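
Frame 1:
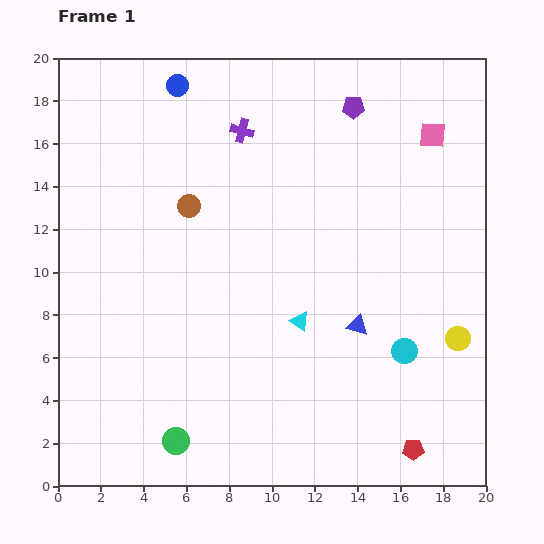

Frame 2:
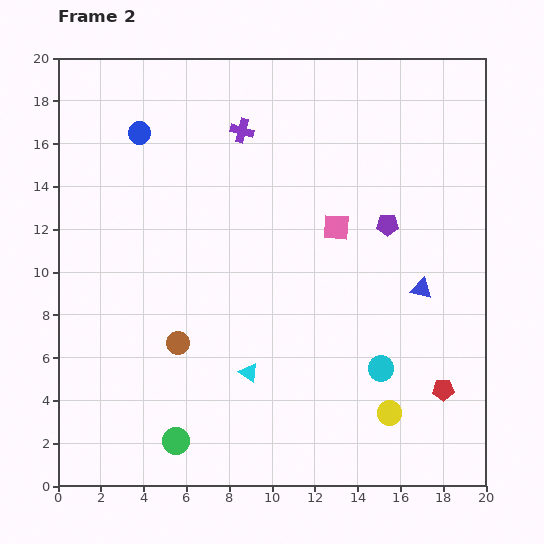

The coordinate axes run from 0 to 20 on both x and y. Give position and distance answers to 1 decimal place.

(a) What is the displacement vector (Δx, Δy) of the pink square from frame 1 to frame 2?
(-4.5, -4.3)

The pink square was at (17.5, 16.4) in frame 1 and (13.0, 12.1) in frame 2.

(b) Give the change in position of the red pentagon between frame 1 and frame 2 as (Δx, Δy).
(1.4, 2.8)

The red pentagon was at (16.6, 1.7) in frame 1 and (18.0, 4.5) in frame 2.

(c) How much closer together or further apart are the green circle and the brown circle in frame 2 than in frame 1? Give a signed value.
-6.4

Distance in frame 1: 11.0. Distance in frame 2: 4.6.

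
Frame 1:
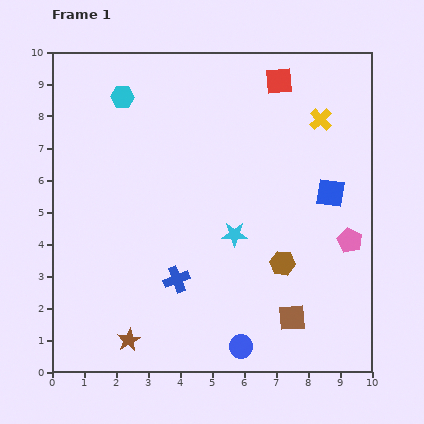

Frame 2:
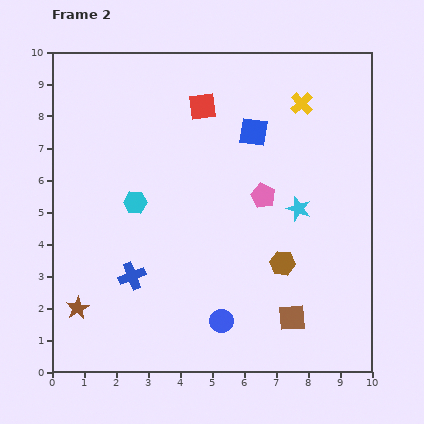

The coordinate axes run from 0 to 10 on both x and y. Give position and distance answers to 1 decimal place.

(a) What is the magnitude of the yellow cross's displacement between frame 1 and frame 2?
0.8

The yellow cross moved from (8.4, 7.9) to (7.8, 8.4), a distance of √(0.6² + 0.5²) ≈ 0.8.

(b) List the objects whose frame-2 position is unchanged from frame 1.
the brown hexagon, the brown square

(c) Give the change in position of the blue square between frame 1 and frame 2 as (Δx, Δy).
(-2.4, 1.9)

The blue square was at (8.7, 5.6) in frame 1 and (6.3, 7.5) in frame 2.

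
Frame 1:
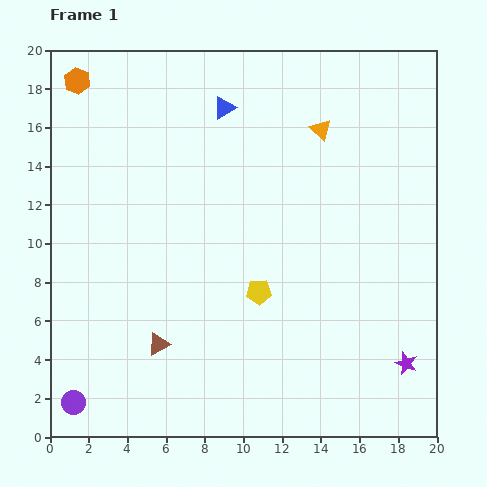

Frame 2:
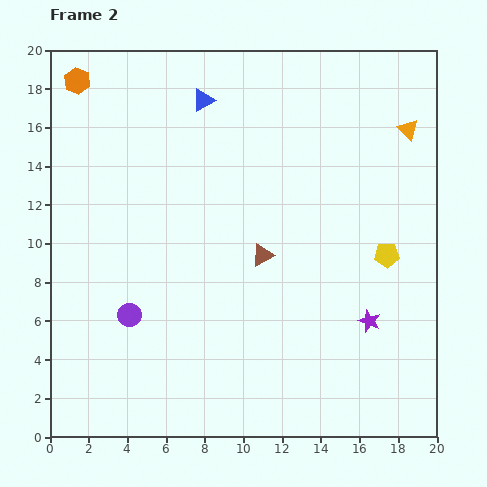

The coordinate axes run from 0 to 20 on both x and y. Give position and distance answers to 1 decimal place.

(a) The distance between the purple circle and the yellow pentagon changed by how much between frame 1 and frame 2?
+2.5

Distance in frame 1: 11.2. Distance in frame 2: 13.7.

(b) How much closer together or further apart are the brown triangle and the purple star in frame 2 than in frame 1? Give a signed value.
-6.3

Distance in frame 1: 12.8. Distance in frame 2: 6.5.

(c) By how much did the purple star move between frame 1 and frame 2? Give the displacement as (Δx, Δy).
(-1.9, 2.2)

The purple star was at (18.4, 3.8) in frame 1 and (16.5, 6.0) in frame 2.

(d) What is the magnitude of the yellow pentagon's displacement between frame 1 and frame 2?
6.9

The yellow pentagon moved from (10.8, 7.5) to (17.4, 9.4), a distance of √(6.6² + 1.9²) ≈ 6.9.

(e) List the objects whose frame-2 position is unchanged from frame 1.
the orange hexagon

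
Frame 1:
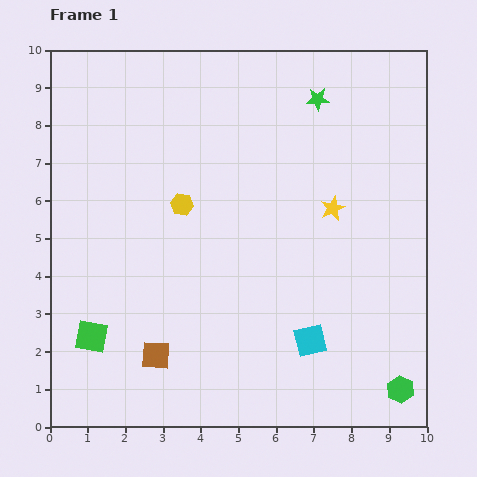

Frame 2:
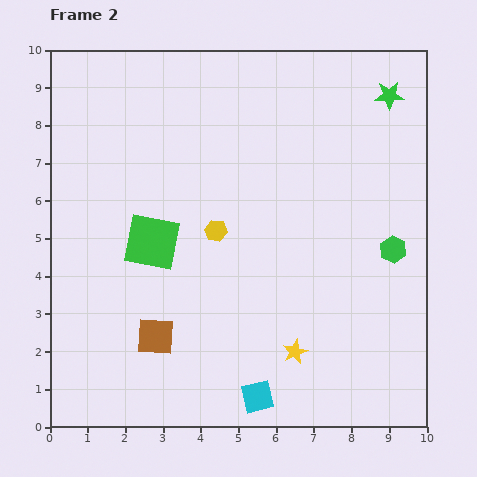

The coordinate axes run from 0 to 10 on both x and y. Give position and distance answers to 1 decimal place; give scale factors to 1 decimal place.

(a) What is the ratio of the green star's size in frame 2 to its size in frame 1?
1.3×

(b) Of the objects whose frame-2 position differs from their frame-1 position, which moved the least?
the brown square

(moved 0.5)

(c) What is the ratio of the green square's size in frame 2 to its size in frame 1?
1.7×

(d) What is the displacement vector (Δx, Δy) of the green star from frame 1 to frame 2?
(1.9, 0.1)

The green star was at (7.1, 8.7) in frame 1 and (9.0, 8.8) in frame 2.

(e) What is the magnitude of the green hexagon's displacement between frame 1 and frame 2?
3.7

The green hexagon moved from (9.3, 1.0) to (9.1, 4.7), a distance of √(0.2² + 3.7²) ≈ 3.7.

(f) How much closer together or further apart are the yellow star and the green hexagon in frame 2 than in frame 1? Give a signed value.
-1.4

Distance in frame 1: 5.1. Distance in frame 2: 3.7.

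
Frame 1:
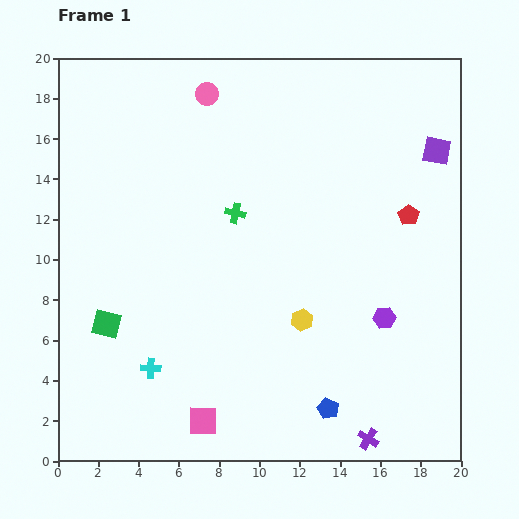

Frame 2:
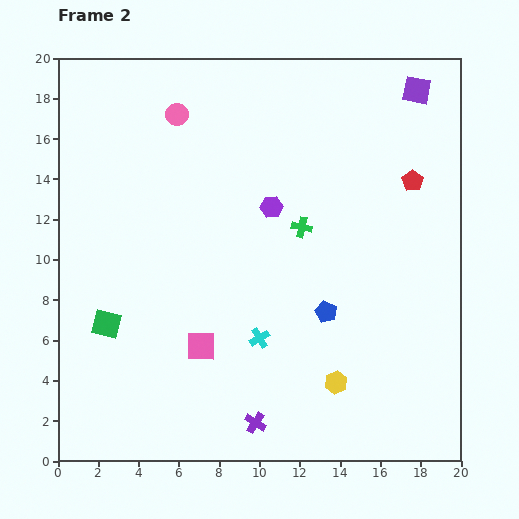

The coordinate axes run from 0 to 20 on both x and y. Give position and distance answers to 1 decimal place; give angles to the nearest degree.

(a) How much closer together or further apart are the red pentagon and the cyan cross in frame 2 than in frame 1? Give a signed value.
-4.0

Distance in frame 1: 14.9. Distance in frame 2: 10.9.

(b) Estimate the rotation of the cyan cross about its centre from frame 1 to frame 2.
33° counter-clockwise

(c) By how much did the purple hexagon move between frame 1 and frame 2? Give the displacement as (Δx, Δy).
(-5.6, 5.5)

The purple hexagon was at (16.2, 7.1) in frame 1 and (10.6, 12.6) in frame 2.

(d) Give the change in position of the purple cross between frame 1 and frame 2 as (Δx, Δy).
(-5.6, 0.8)

The purple cross was at (15.4, 1.1) in frame 1 and (9.8, 1.9) in frame 2.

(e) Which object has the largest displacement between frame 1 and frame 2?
the purple hexagon

(moved 7.8; next 5.7)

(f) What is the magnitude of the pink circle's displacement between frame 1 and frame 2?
1.8

The pink circle moved from (7.4, 18.2) to (5.9, 17.2), a distance of √(1.5² + 1.0²) ≈ 1.8.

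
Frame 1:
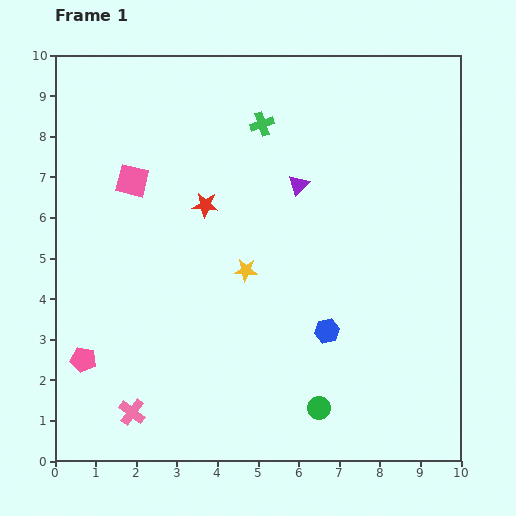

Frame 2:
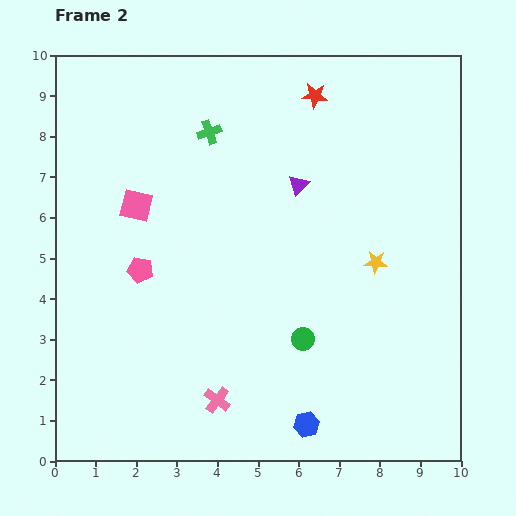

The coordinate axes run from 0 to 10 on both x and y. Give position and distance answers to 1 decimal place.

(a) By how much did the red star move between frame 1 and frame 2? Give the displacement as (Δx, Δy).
(2.7, 2.7)

The red star was at (3.7, 6.3) in frame 1 and (6.4, 9.0) in frame 2.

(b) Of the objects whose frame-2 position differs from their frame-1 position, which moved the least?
the pink square

(moved 0.6)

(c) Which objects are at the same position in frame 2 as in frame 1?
the purple triangle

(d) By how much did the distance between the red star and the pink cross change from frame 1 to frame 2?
+2.5

Distance in frame 1: 5.4. Distance in frame 2: 7.9.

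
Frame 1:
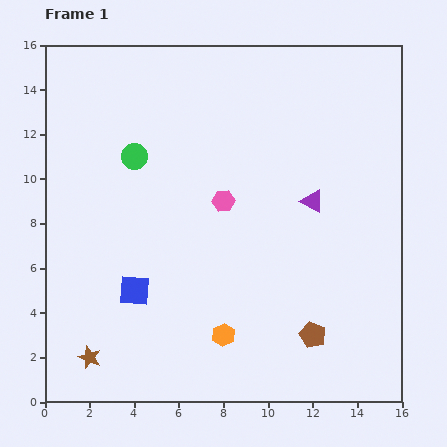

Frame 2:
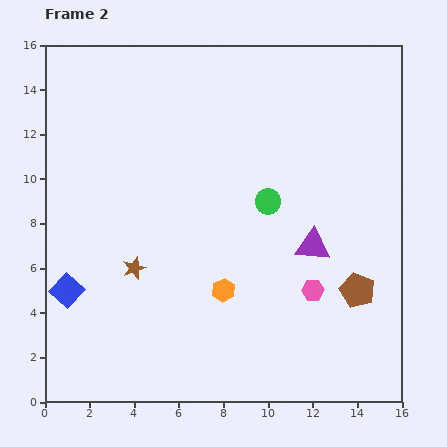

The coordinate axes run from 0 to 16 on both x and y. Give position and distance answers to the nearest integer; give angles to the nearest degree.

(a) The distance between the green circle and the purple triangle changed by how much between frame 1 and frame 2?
-5

Distance in frame 1: 8. Distance in frame 2: 3.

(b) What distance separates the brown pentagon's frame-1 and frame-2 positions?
3

The brown pentagon moved from (12, 3) to (14, 5), a distance of √(2² + 2²) ≈ 3.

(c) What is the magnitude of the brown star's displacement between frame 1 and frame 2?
4

The brown star moved from (2, 2) to (4, 6), a distance of √(2² + 4²) ≈ 4.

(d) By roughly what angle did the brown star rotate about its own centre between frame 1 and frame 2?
31° clockwise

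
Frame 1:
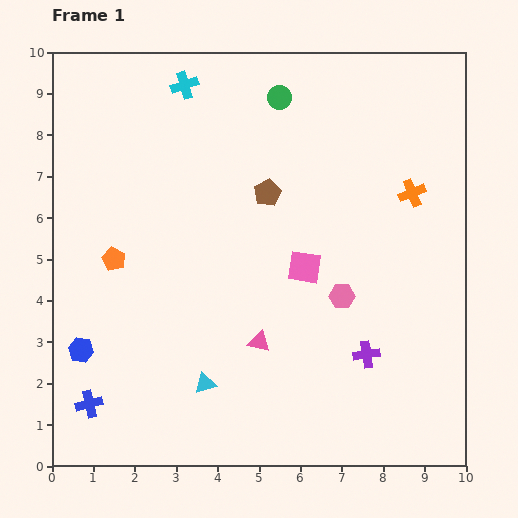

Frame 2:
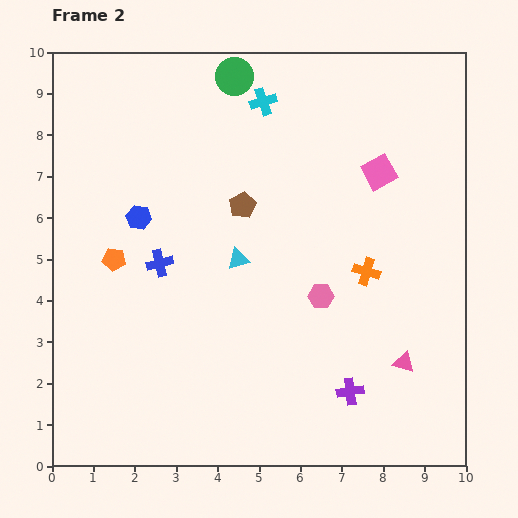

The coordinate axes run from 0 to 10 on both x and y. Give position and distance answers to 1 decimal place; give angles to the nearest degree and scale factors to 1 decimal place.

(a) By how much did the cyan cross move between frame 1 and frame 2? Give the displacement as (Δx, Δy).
(1.9, -0.4)

The cyan cross was at (3.2, 9.2) in frame 1 and (5.1, 8.8) in frame 2.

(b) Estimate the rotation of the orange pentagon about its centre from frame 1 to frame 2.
17° counter-clockwise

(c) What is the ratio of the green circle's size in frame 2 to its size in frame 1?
1.6×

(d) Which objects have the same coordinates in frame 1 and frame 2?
the orange pentagon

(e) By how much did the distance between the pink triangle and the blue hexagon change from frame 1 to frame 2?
+3.0

Distance in frame 1: 4.3. Distance in frame 2: 7.3.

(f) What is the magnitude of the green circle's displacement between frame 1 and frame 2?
1.2

The green circle moved from (5.5, 8.9) to (4.4, 9.4), a distance of √(1.1² + 0.5²) ≈ 1.2.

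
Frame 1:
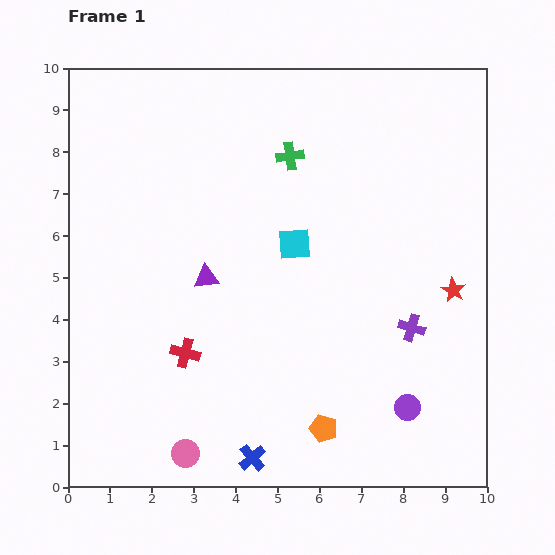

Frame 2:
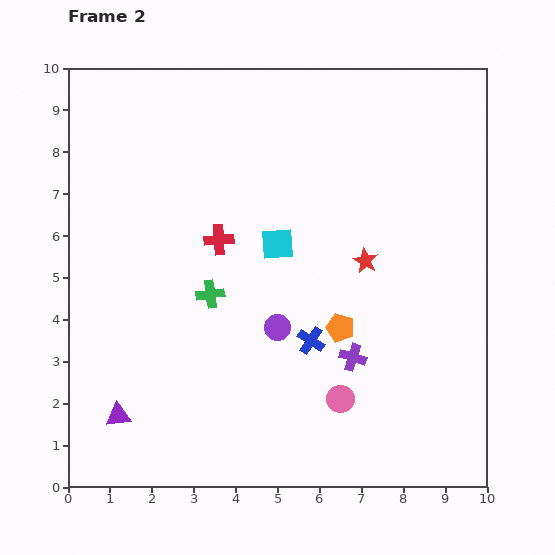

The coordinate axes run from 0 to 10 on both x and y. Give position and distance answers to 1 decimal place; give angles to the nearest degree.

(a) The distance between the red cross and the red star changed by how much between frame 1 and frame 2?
-3.1

Distance in frame 1: 6.6. Distance in frame 2: 3.5.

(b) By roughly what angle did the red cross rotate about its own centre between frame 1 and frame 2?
19° counter-clockwise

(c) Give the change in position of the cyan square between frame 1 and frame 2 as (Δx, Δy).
(-0.4, 0.0)

The cyan square was at (5.4, 5.8) in frame 1 and (5.0, 5.8) in frame 2.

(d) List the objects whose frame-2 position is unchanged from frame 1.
none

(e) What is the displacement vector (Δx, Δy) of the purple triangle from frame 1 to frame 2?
(-2.1, -3.3)

The purple triangle was at (3.3, 5.0) in frame 1 and (1.2, 1.7) in frame 2.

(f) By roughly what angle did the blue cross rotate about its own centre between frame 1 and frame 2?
17° counter-clockwise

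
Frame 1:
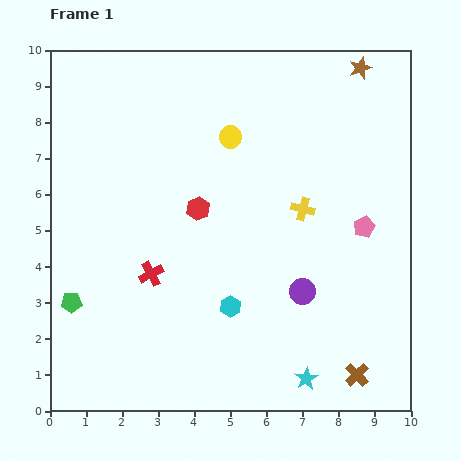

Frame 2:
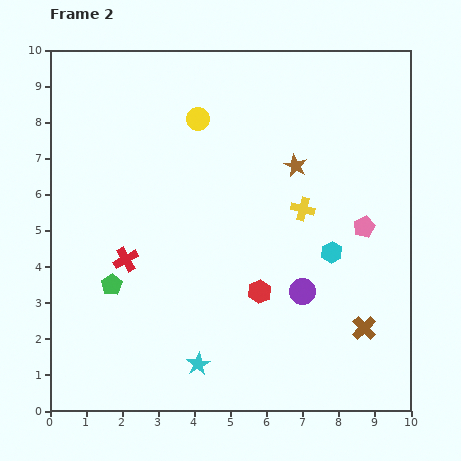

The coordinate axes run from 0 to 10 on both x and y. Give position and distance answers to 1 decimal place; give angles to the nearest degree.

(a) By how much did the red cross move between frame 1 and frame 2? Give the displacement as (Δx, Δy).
(-0.7, 0.4)

The red cross was at (2.8, 3.8) in frame 1 and (2.1, 4.2) in frame 2.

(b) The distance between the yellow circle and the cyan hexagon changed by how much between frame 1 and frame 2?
+0.5

Distance in frame 1: 4.7. Distance in frame 2: 5.2.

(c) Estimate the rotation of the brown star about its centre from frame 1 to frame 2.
26° counter-clockwise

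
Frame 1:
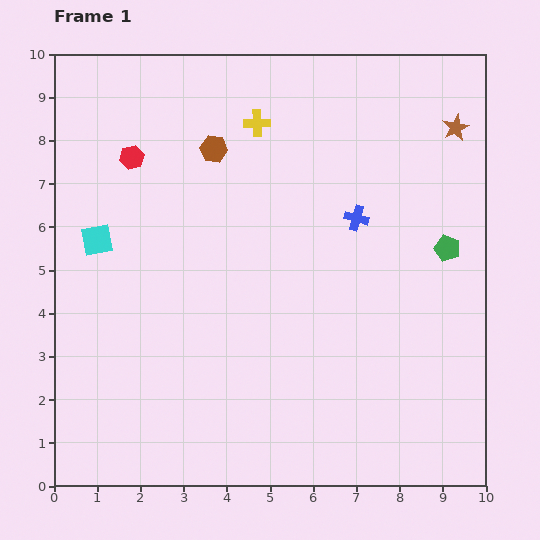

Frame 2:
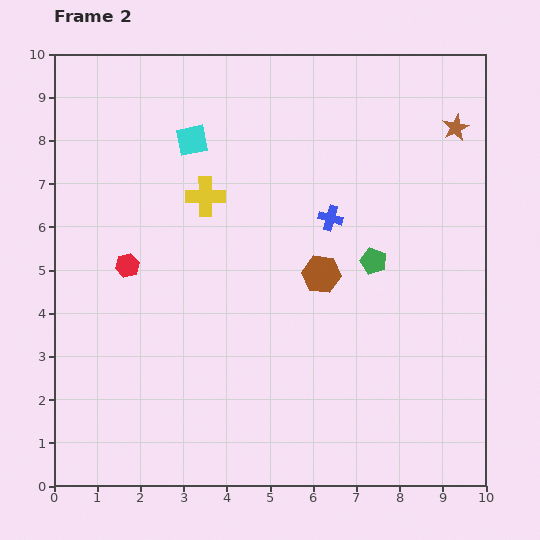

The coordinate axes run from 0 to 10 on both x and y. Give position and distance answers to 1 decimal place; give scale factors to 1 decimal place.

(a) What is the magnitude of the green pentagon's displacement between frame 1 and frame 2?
1.7

The green pentagon moved from (9.1, 5.5) to (7.4, 5.2), a distance of √(1.7² + 0.3²) ≈ 1.7.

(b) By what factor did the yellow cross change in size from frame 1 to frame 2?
1.5×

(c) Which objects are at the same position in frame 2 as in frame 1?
the brown star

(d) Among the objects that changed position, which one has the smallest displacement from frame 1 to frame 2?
the blue cross

(moved 0.6)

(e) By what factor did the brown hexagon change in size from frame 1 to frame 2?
1.4×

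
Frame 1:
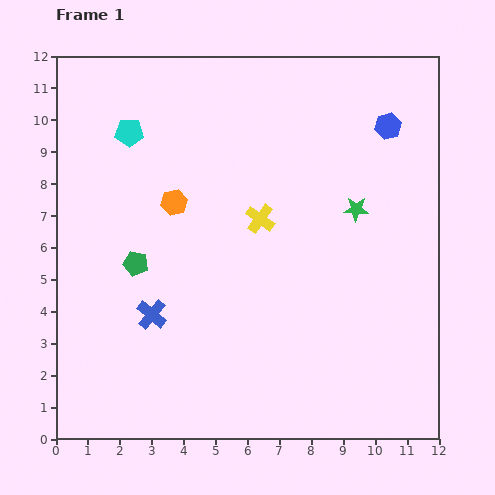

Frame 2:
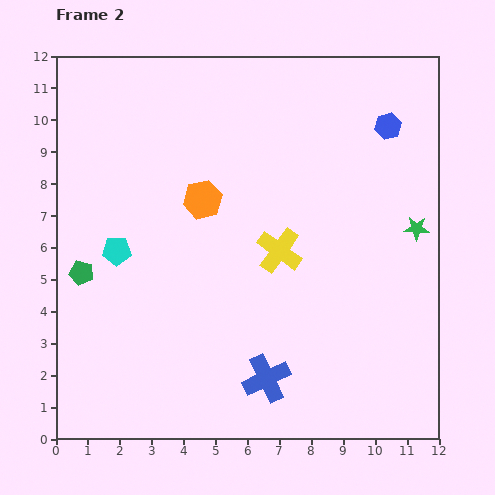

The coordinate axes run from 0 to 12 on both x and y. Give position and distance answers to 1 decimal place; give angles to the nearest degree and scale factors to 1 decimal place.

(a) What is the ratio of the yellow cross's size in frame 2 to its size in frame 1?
1.5×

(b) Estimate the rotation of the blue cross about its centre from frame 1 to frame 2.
24° clockwise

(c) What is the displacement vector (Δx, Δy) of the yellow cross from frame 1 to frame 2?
(0.6, -1.0)

The yellow cross was at (6.4, 6.9) in frame 1 and (7.0, 5.9) in frame 2.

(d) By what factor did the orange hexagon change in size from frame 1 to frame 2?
1.5×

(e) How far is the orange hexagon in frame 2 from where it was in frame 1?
0.9

The orange hexagon moved from (3.7, 7.4) to (4.6, 7.5), a distance of √(0.9² + 0.1²) ≈ 0.9.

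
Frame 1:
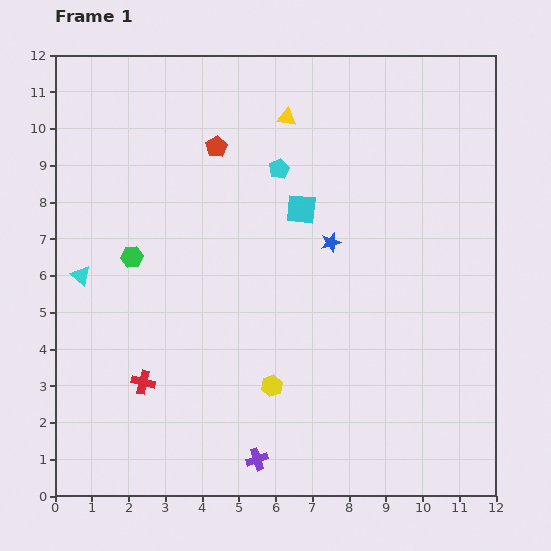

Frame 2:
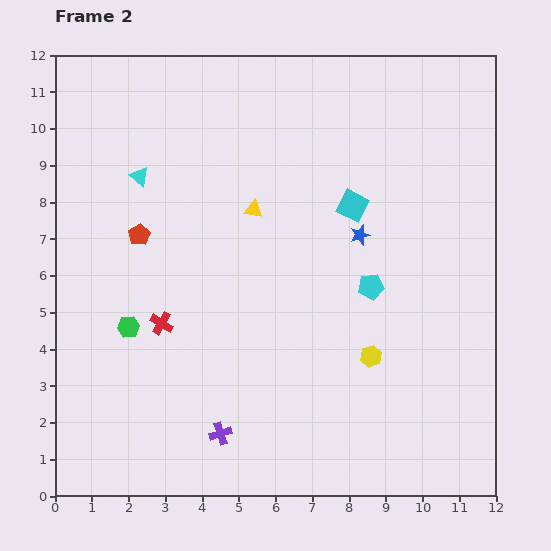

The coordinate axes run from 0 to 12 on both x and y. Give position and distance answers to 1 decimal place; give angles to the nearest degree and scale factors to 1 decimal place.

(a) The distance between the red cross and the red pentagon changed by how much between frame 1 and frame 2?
-4.2

Distance in frame 1: 6.7. Distance in frame 2: 2.5.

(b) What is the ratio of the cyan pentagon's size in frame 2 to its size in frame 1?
1.3×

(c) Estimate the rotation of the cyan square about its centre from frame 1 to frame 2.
22° clockwise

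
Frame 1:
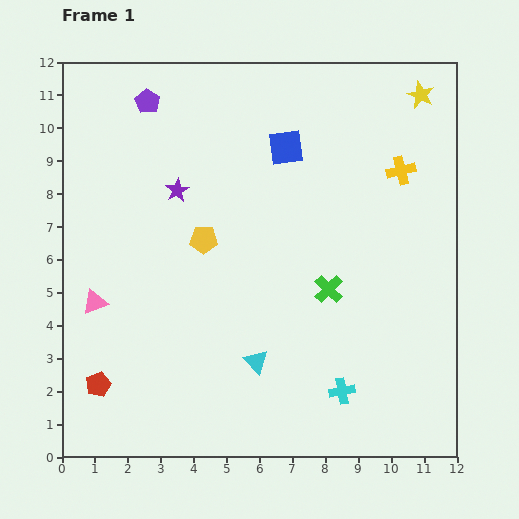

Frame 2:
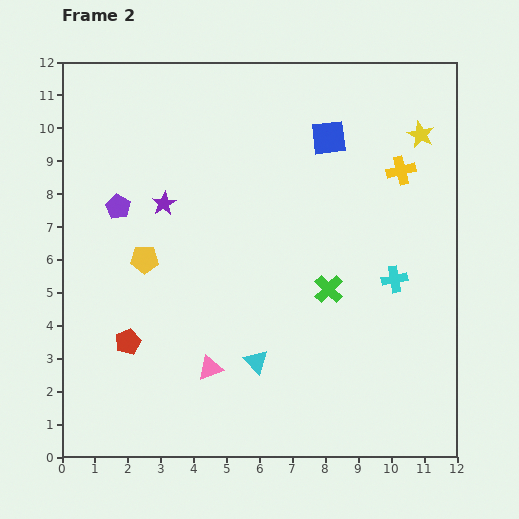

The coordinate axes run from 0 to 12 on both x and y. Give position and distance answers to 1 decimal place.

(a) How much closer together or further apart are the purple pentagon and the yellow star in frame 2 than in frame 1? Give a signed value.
+1.2

Distance in frame 1: 8.3. Distance in frame 2: 9.5.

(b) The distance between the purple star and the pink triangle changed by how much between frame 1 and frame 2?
+1.0

Distance in frame 1: 4.2. Distance in frame 2: 5.2.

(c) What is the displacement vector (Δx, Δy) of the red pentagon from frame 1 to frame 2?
(0.9, 1.3)

The red pentagon was at (1.1, 2.2) in frame 1 and (2.0, 3.5) in frame 2.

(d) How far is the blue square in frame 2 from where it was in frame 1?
1.3

The blue square moved from (6.8, 9.4) to (8.1, 9.7), a distance of √(1.3² + 0.3²) ≈ 1.3.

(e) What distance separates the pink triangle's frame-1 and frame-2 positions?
4.0

The pink triangle moved from (1.0, 4.7) to (4.5, 2.7), a distance of √(3.5² + 2.0²) ≈ 4.0.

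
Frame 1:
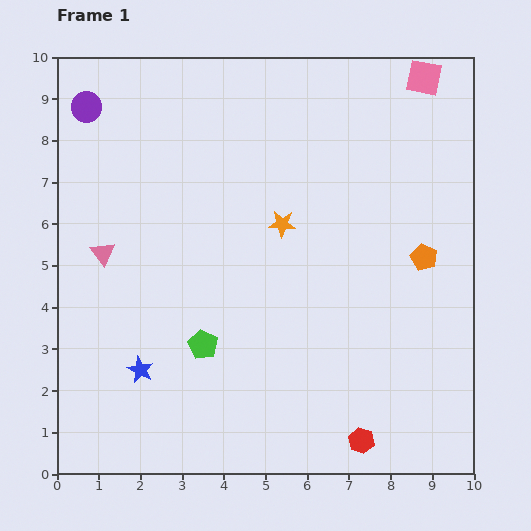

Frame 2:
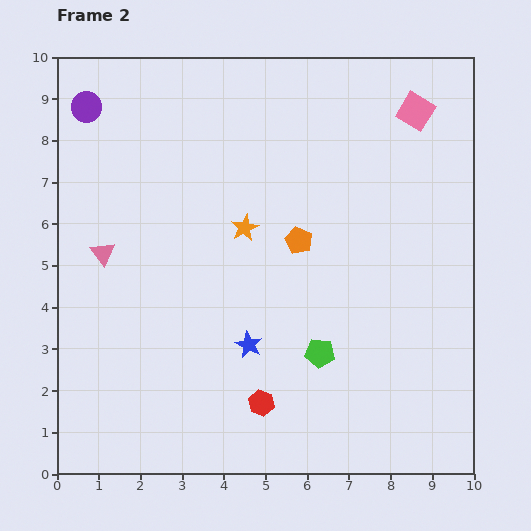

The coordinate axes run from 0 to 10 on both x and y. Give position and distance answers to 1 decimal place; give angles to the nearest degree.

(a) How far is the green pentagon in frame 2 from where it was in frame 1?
2.8

The green pentagon moved from (3.5, 3.1) to (6.3, 2.9), a distance of √(2.8² + 0.2²) ≈ 2.8.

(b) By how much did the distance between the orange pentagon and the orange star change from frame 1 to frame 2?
-2.2

Distance in frame 1: 3.5. Distance in frame 2: 1.3.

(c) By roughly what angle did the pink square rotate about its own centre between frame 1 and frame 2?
21° clockwise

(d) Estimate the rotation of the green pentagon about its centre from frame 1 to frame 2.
23° counter-clockwise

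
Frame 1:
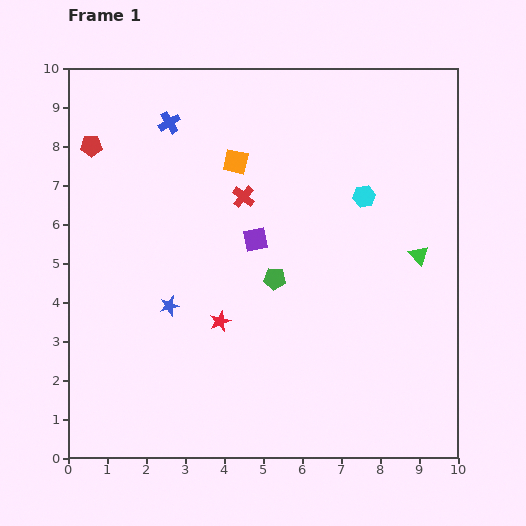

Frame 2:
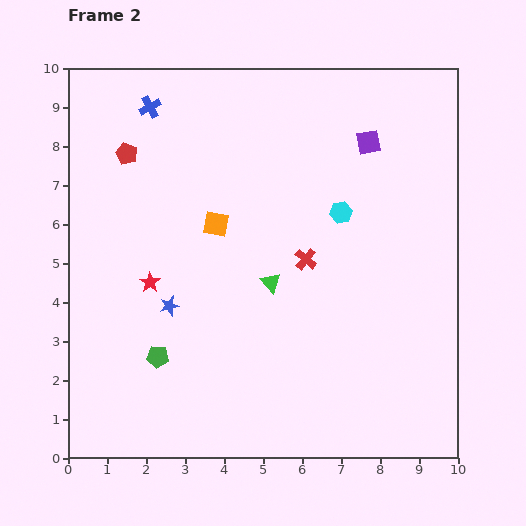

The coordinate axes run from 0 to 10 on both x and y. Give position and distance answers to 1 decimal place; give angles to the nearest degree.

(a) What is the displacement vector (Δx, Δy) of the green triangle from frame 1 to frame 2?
(-3.8, -0.7)

The green triangle was at (9.0, 5.2) in frame 1 and (5.2, 4.5) in frame 2.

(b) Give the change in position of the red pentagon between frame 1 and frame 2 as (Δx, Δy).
(0.9, -0.2)

The red pentagon was at (0.6, 8.0) in frame 1 and (1.5, 7.8) in frame 2.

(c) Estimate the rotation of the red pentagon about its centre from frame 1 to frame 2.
25° clockwise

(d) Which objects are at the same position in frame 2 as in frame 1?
the blue star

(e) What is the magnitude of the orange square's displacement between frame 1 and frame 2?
1.7

The orange square moved from (4.3, 7.6) to (3.8, 6.0), a distance of √(0.5² + 1.6²) ≈ 1.7.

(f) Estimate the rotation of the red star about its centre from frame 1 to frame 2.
16° counter-clockwise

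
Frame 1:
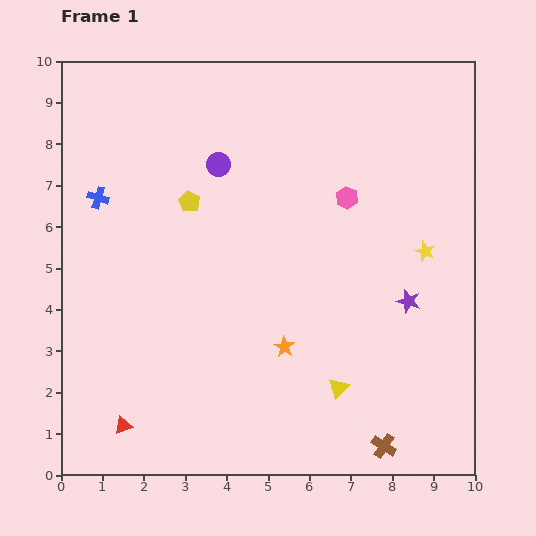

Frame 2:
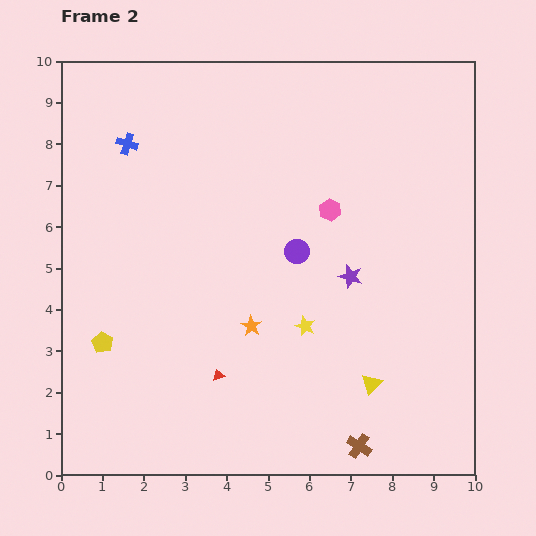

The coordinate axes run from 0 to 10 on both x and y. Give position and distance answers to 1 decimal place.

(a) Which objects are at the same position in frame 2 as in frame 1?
none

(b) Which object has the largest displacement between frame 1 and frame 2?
the yellow pentagon

(moved 4.0; next 3.4)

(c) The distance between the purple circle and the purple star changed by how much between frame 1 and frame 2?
-4.3

Distance in frame 1: 5.7. Distance in frame 2: 1.4.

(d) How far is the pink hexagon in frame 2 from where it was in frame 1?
0.5

The pink hexagon moved from (6.9, 6.7) to (6.5, 6.4), a distance of √(0.4² + 0.3²) ≈ 0.5.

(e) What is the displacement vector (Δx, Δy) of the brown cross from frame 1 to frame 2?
(-0.6, 0.0)

The brown cross was at (7.8, 0.7) in frame 1 and (7.2, 0.7) in frame 2.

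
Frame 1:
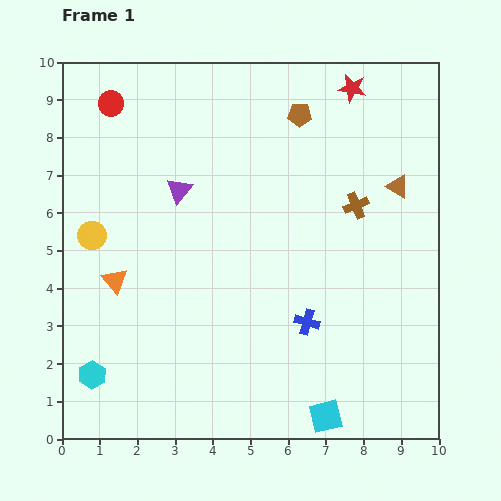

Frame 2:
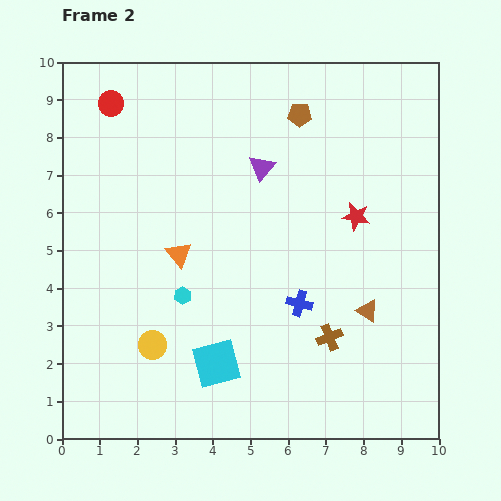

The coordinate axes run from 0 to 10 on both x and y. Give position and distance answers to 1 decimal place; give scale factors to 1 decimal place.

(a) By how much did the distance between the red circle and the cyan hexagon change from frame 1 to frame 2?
-1.8

Distance in frame 1: 7.2. Distance in frame 2: 5.4.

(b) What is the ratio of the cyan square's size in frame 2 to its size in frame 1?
1.4×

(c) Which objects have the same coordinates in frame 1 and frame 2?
the brown pentagon, the red circle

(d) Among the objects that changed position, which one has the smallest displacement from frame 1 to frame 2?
the blue cross

(moved 0.5)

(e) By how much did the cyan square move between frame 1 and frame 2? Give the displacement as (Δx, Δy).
(-2.9, 1.4)

The cyan square was at (7.0, 0.6) in frame 1 and (4.1, 2.0) in frame 2.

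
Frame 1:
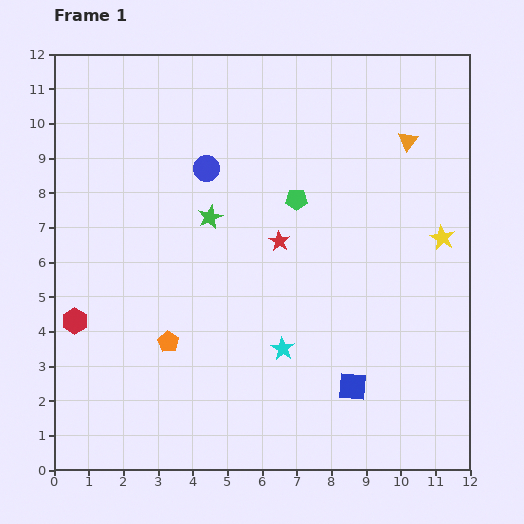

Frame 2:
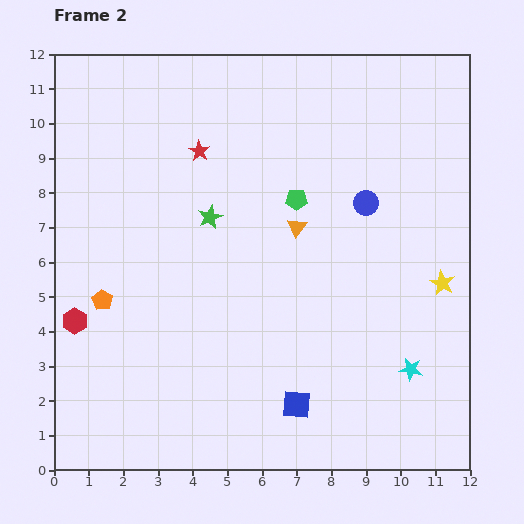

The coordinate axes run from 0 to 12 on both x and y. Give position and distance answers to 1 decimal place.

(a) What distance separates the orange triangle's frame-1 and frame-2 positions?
4.1

The orange triangle moved from (10.2, 9.5) to (7.0, 7.0), a distance of √(3.2² + 2.5²) ≈ 4.1.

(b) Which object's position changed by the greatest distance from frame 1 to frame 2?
the blue circle

(moved 4.7; next 4.1)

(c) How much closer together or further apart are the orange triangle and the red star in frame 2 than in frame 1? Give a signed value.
-1.1

Distance in frame 1: 4.7. Distance in frame 2: 3.6.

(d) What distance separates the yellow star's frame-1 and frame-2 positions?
1.3

The yellow star moved from (11.2, 6.7) to (11.2, 5.4), a distance of √(0.0² + 1.3²) ≈ 1.3.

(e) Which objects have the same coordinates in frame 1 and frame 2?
the green star, the green pentagon, the red hexagon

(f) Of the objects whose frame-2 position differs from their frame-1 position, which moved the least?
the yellow star

(moved 1.3)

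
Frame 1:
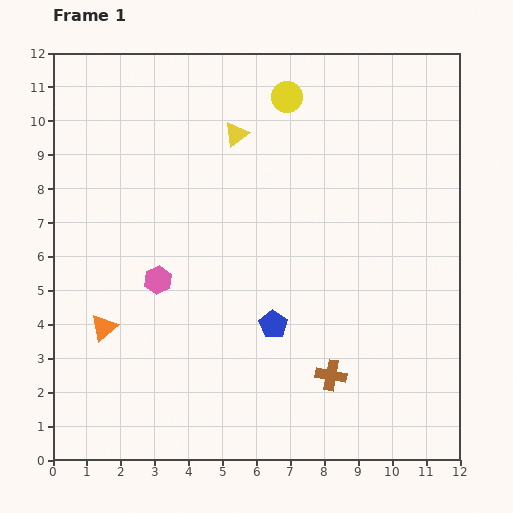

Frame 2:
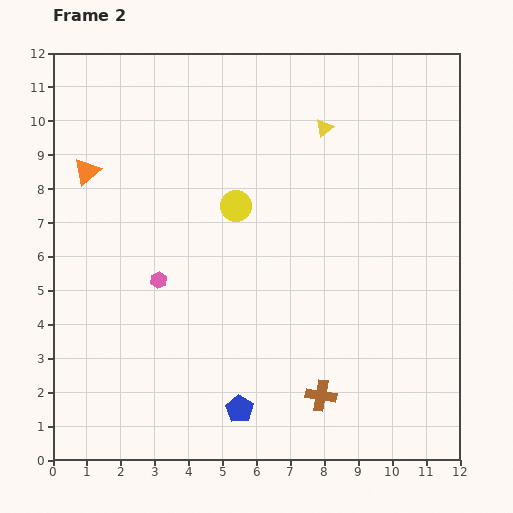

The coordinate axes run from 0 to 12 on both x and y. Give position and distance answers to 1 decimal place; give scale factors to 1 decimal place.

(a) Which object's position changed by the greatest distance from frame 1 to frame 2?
the orange triangle

(moved 4.6; next 3.5)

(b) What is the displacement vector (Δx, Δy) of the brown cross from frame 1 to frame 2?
(-0.3, -0.6)

The brown cross was at (8.2, 2.5) in frame 1 and (7.9, 1.9) in frame 2.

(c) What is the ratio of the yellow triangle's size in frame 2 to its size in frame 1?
0.7×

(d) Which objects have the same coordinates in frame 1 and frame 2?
the pink hexagon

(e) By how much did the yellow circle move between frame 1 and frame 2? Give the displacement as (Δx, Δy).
(-1.5, -3.2)

The yellow circle was at (6.9, 10.7) in frame 1 and (5.4, 7.5) in frame 2.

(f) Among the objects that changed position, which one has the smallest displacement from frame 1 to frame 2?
the brown cross

(moved 0.7)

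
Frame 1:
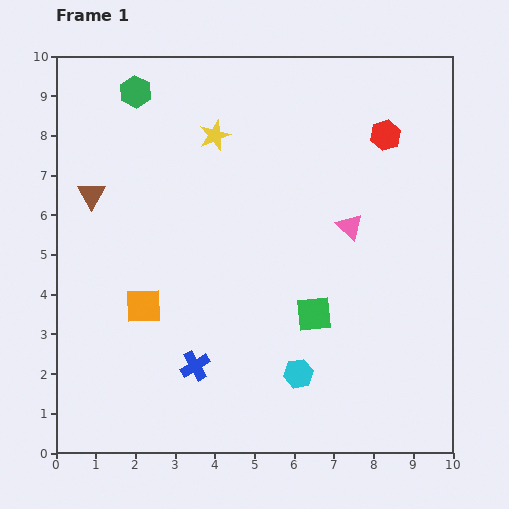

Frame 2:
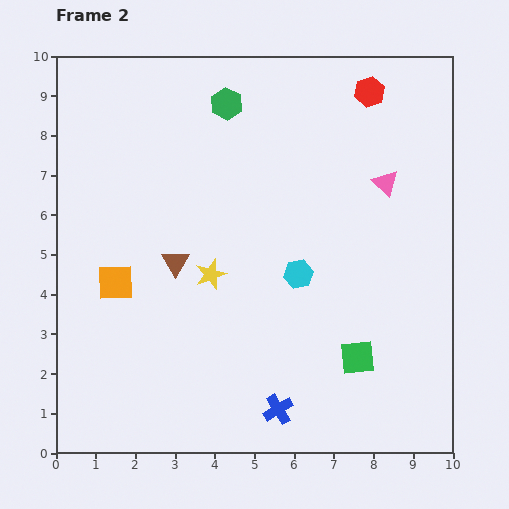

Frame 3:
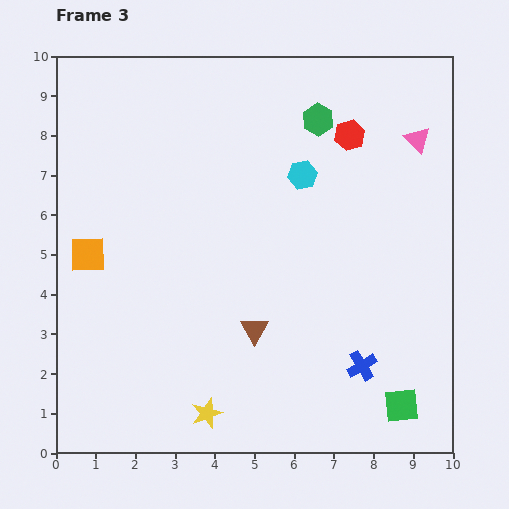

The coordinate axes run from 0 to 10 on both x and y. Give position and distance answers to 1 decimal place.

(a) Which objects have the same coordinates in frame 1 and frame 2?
none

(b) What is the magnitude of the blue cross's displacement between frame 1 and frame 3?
4.2

The blue cross moved from (3.5, 2.2) to (7.7, 2.2), a distance of √(4.2² + 0.0²) ≈ 4.2.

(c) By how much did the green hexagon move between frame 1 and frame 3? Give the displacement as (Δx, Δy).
(4.6, -0.7)

The green hexagon was at (2.0, 9.1) in frame 1 and (6.6, 8.4) in frame 3.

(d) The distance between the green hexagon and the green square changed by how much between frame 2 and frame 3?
+0.3

Distance in frame 2: 7.2. Distance in frame 3: 7.5.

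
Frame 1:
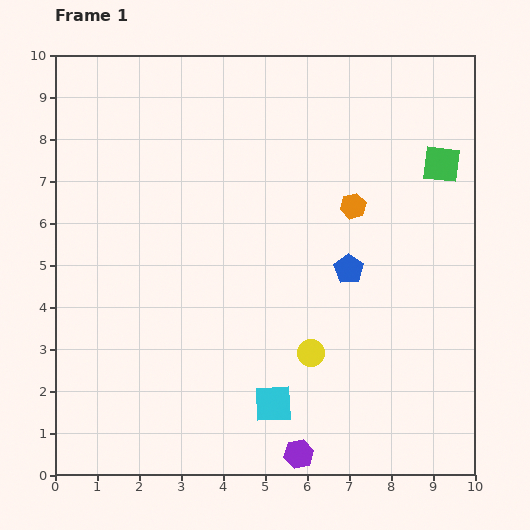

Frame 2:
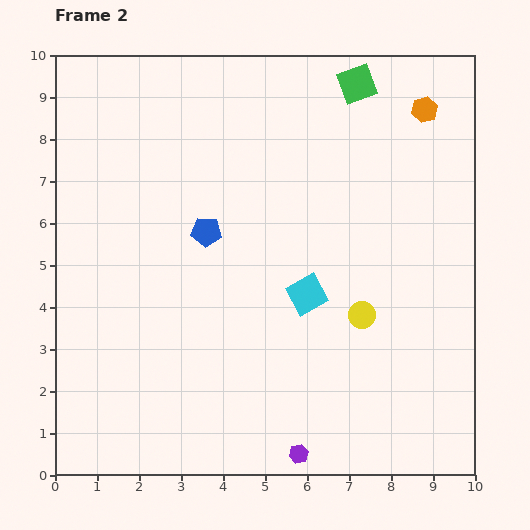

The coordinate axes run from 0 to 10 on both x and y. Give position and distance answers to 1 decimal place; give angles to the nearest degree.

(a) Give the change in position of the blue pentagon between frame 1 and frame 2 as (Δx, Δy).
(-3.4, 0.9)

The blue pentagon was at (7.0, 4.9) in frame 1 and (3.6, 5.8) in frame 2.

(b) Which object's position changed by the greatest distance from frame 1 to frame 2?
the blue pentagon

(moved 3.5; next 2.9)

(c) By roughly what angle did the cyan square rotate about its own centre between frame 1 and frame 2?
27° counter-clockwise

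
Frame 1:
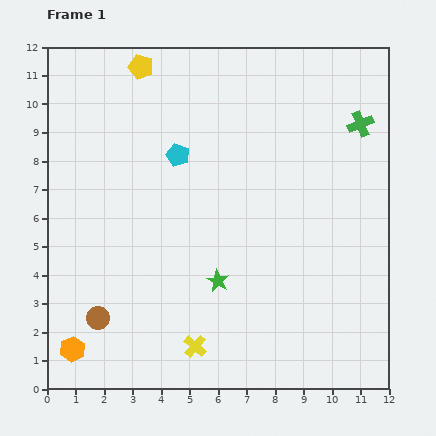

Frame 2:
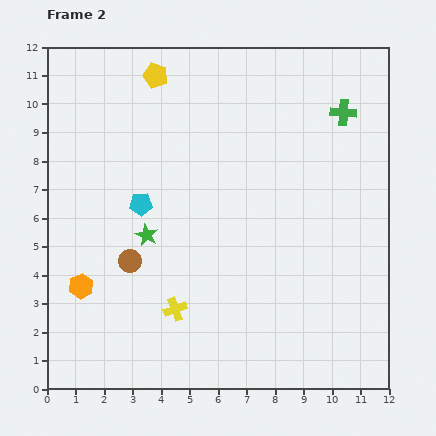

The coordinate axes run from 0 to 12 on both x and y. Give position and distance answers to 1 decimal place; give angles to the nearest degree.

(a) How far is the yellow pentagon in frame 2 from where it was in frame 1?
0.6

The yellow pentagon moved from (3.3, 11.3) to (3.8, 11.0), a distance of √(0.5² + 0.3²) ≈ 0.6.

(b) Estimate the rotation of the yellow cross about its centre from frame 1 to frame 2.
29° clockwise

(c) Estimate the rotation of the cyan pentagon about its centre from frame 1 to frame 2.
23° counter-clockwise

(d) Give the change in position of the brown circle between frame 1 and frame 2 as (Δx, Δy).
(1.1, 2.0)

The brown circle was at (1.8, 2.5) in frame 1 and (2.9, 4.5) in frame 2.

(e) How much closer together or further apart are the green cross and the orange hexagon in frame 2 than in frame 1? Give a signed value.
-1.8

Distance in frame 1: 12.8. Distance in frame 2: 11.0.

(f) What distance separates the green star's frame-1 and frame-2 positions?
3.0

The green star moved from (6.0, 3.8) to (3.5, 5.4), a distance of √(2.5² + 1.6²) ≈ 3.0.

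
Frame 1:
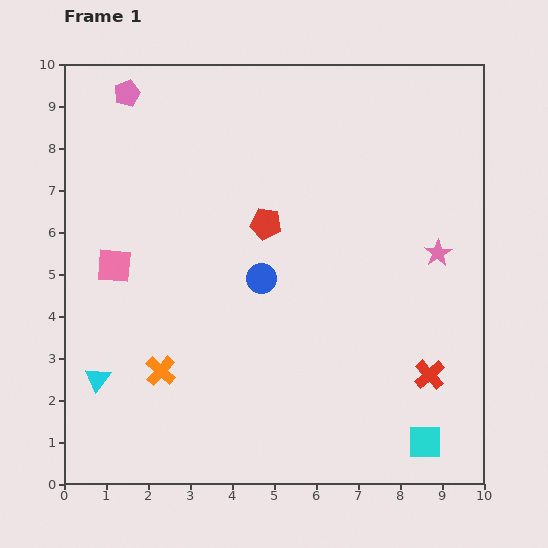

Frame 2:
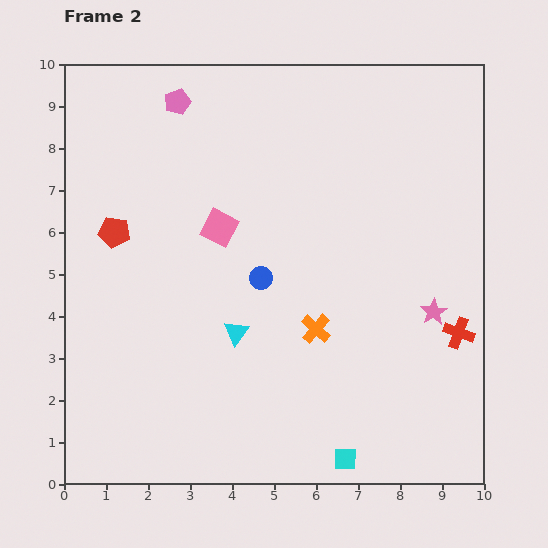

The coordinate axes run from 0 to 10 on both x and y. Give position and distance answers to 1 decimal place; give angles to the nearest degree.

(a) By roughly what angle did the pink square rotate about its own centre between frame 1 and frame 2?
23° clockwise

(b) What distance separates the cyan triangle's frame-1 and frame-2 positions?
3.5

The cyan triangle moved from (0.8, 2.5) to (4.1, 3.6), a distance of √(3.3² + 1.1²) ≈ 3.5.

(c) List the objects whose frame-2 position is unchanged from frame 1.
the blue circle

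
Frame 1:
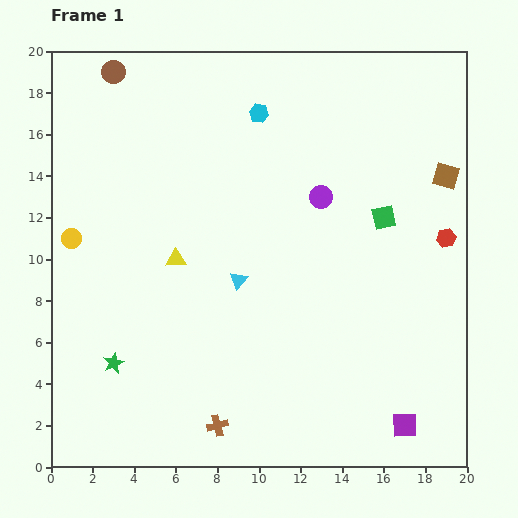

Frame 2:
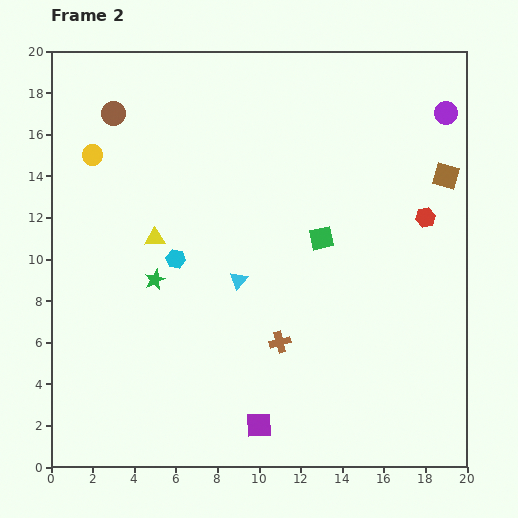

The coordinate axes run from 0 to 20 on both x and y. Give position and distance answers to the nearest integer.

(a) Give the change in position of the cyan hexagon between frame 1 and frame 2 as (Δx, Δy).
(-4, -7)

The cyan hexagon was at (10, 17) in frame 1 and (6, 10) in frame 2.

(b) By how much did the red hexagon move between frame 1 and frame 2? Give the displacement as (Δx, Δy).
(-1, 1)

The red hexagon was at (19, 11) in frame 1 and (18, 12) in frame 2.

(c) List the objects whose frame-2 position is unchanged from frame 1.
the cyan triangle, the brown square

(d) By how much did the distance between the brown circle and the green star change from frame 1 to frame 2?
-6

Distance in frame 1: 14. Distance in frame 2: 8.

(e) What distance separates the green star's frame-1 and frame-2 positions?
4

The green star moved from (3, 5) to (5, 9), a distance of √(2² + 4²) ≈ 4.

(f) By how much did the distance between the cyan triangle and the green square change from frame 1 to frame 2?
-4

Distance in frame 1: 8. Distance in frame 2: 4.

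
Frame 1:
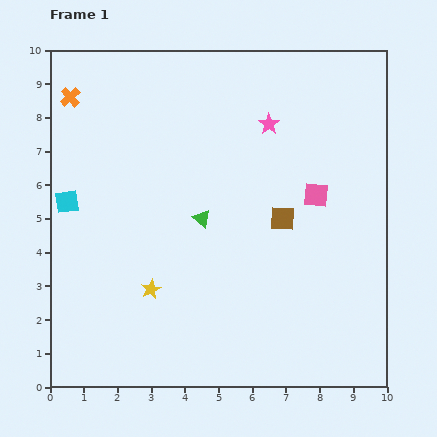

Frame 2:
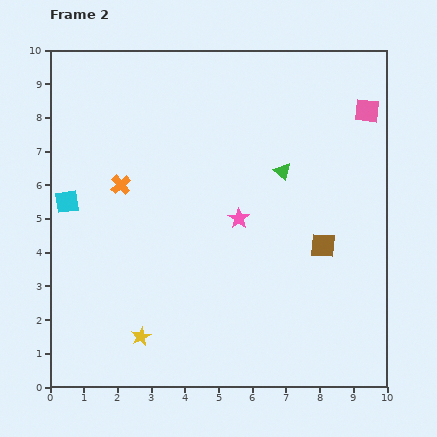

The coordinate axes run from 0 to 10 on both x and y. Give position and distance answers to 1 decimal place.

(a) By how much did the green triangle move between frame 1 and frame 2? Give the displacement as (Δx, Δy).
(2.4, 1.4)

The green triangle was at (4.5, 5.0) in frame 1 and (6.9, 6.4) in frame 2.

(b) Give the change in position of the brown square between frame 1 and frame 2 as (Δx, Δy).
(1.2, -0.8)

The brown square was at (6.9, 5.0) in frame 1 and (8.1, 4.2) in frame 2.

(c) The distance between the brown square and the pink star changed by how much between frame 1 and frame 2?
-0.2

Distance in frame 1: 2.8. Distance in frame 2: 2.6.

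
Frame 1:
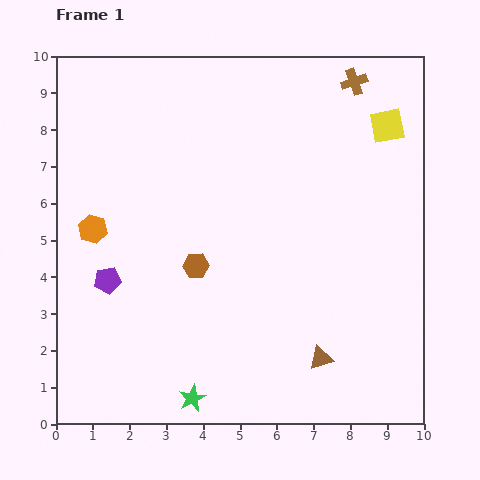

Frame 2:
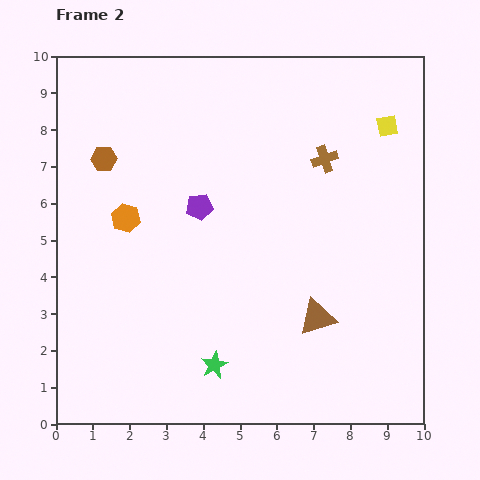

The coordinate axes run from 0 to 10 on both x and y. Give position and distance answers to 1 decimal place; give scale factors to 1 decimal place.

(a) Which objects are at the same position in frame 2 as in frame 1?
the yellow square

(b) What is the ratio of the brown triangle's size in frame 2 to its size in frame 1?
1.6×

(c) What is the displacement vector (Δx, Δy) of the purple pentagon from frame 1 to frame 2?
(2.5, 2.0)

The purple pentagon was at (1.4, 3.9) in frame 1 and (3.9, 5.9) in frame 2.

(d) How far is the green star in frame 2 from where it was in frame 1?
1.1

The green star moved from (3.7, 0.7) to (4.3, 1.6), a distance of √(0.6² + 0.9²) ≈ 1.1.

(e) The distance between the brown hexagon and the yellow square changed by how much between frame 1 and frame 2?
+1.4

Distance in frame 1: 6.4. Distance in frame 2: 7.8.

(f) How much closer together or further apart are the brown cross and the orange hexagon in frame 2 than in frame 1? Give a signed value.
-2.5

Distance in frame 1: 8.1. Distance in frame 2: 5.6.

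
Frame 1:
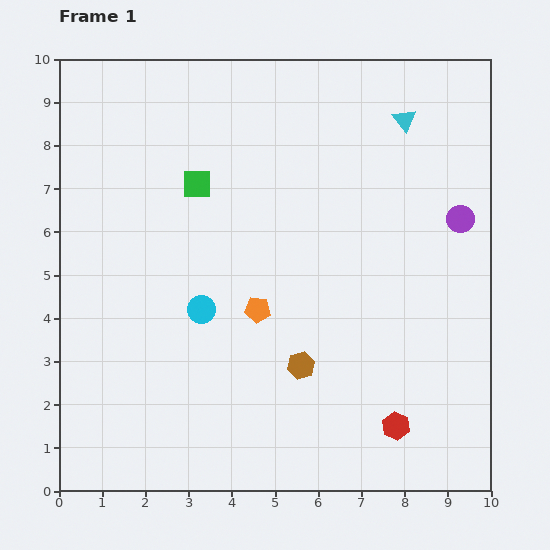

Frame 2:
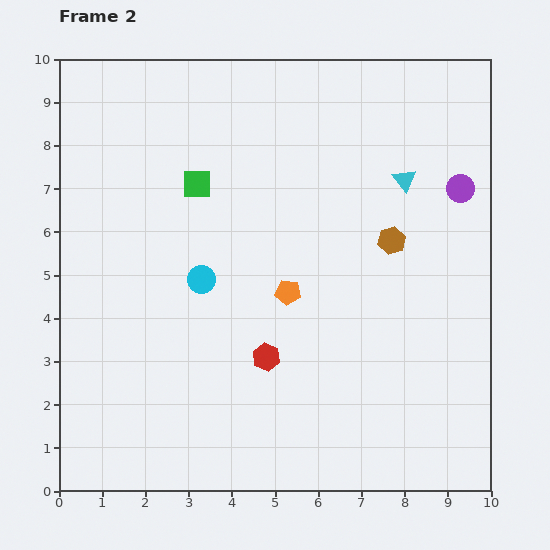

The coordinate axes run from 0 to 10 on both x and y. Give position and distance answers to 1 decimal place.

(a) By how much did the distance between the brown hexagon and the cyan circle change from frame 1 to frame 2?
+1.9

Distance in frame 1: 2.6. Distance in frame 2: 4.5.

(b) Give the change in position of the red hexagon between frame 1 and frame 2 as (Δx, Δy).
(-3.0, 1.6)

The red hexagon was at (7.8, 1.5) in frame 1 and (4.8, 3.1) in frame 2.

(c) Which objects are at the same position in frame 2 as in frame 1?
the green square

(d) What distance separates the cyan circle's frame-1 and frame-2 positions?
0.7

The cyan circle moved from (3.3, 4.2) to (3.3, 4.9), a distance of √(0.0² + 0.7²) ≈ 0.7.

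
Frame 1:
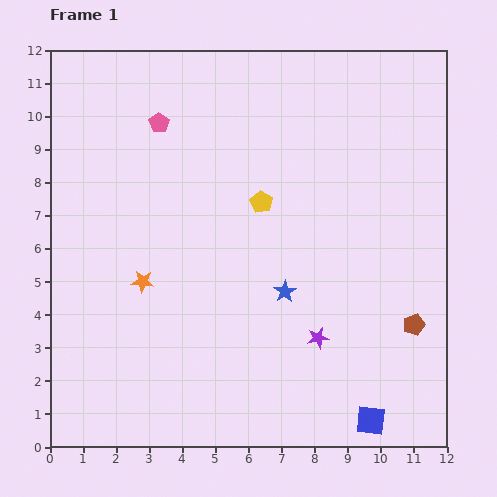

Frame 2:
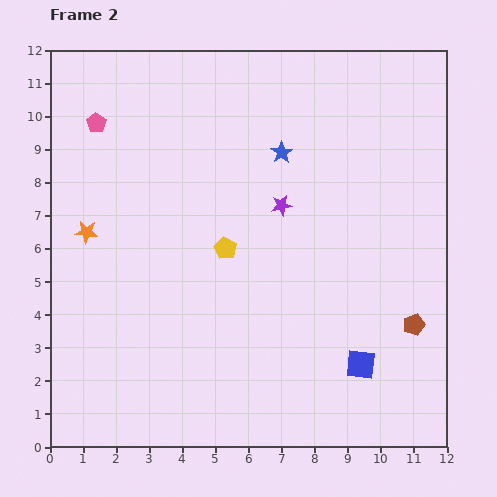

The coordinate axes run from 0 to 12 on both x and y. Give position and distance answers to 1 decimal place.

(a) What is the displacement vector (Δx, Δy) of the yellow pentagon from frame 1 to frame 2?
(-1.1, -1.4)

The yellow pentagon was at (6.4, 7.4) in frame 1 and (5.3, 6.0) in frame 2.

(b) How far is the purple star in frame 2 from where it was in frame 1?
4.1

The purple star moved from (8.1, 3.3) to (7.0, 7.3), a distance of √(1.1² + 4.0²) ≈ 4.1.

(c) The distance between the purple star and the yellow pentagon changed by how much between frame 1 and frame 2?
-2.3

Distance in frame 1: 4.4. Distance in frame 2: 2.1.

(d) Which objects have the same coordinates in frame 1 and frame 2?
the brown pentagon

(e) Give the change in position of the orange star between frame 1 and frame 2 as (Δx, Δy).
(-1.7, 1.5)

The orange star was at (2.8, 5.0) in frame 1 and (1.1, 6.5) in frame 2.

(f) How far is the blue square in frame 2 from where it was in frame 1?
1.7

The blue square moved from (9.7, 0.8) to (9.4, 2.5), a distance of √(0.3² + 1.7²) ≈ 1.7.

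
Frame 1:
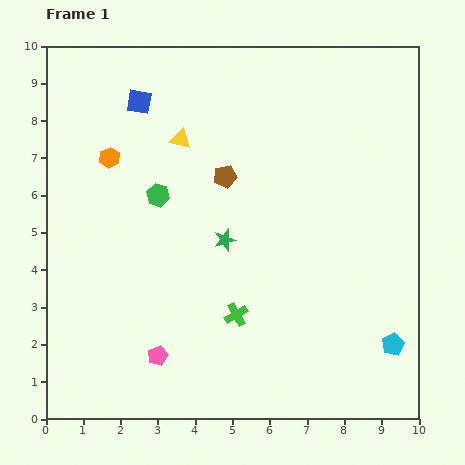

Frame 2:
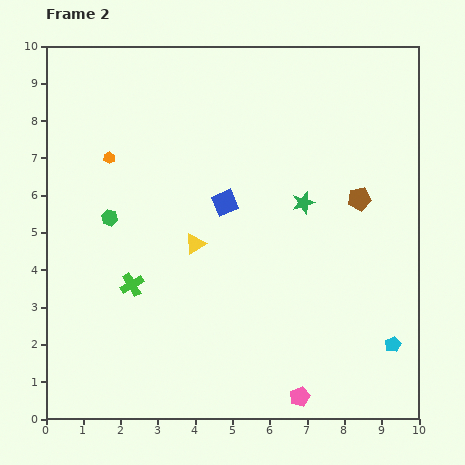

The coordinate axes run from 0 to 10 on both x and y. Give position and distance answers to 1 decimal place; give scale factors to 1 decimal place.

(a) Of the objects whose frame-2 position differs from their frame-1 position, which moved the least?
the green hexagon

(moved 1.4)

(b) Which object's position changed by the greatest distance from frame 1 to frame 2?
the pink pentagon

(moved 4.0; next 3.6)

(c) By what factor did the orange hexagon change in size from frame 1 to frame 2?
0.6×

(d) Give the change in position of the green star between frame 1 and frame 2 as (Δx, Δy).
(2.1, 1.0)

The green star was at (4.8, 4.8) in frame 1 and (6.9, 5.8) in frame 2.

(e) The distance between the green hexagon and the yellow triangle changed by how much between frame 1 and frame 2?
+0.8

Distance in frame 1: 1.6. Distance in frame 2: 2.4.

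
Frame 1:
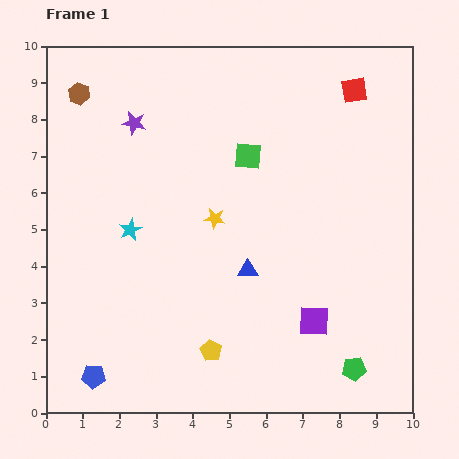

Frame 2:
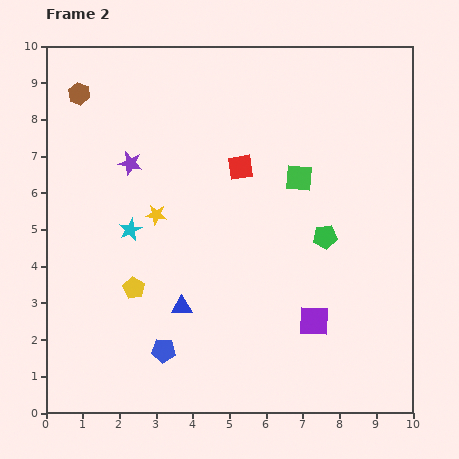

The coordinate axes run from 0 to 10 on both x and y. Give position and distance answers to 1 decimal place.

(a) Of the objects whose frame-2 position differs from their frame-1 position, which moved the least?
the purple star

(moved 1.1)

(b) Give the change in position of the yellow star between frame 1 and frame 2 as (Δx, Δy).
(-1.6, 0.1)

The yellow star was at (4.6, 5.3) in frame 1 and (3.0, 5.4) in frame 2.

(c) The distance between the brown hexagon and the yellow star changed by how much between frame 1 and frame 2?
-1.1

Distance in frame 1: 5.0. Distance in frame 2: 3.9.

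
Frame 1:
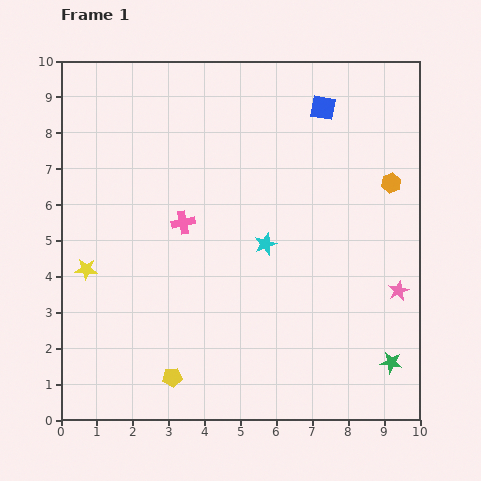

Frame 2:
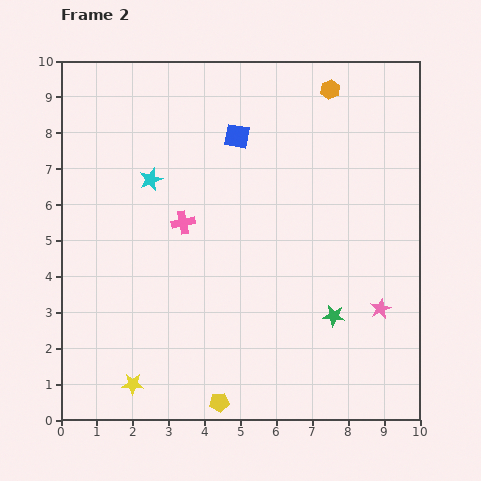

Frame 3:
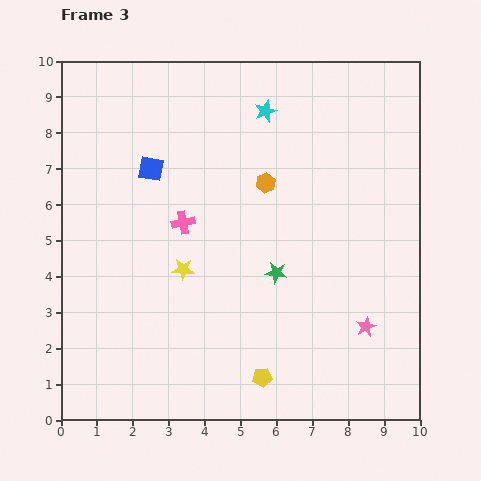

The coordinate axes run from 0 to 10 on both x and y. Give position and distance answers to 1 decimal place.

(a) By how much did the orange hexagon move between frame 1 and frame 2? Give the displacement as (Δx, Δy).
(-1.7, 2.6)

The orange hexagon was at (9.2, 6.6) in frame 1 and (7.5, 9.2) in frame 2.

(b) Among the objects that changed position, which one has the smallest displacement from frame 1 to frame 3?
the pink star

(moved 1.3)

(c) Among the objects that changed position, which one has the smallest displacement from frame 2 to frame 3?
the pink star

(moved 0.6)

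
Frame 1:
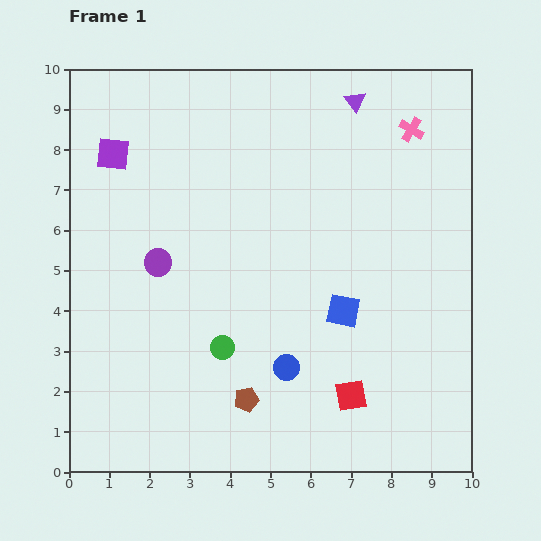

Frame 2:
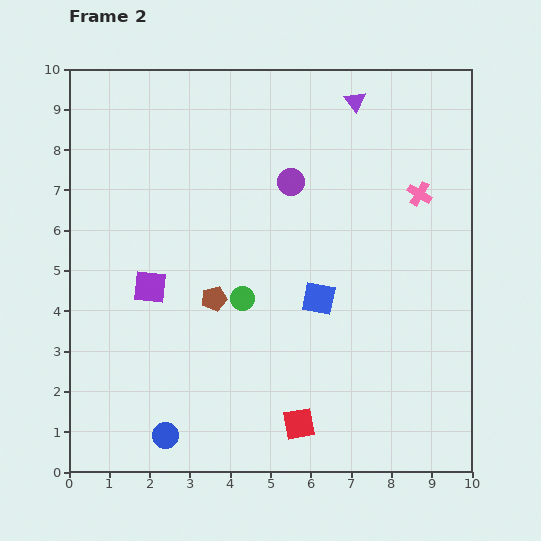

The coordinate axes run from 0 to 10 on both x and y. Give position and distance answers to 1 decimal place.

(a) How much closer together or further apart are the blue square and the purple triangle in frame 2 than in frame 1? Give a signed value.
-0.2

Distance in frame 1: 5.2. Distance in frame 2: 5.0.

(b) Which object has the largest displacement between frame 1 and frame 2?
the purple circle

(moved 3.9; next 3.4)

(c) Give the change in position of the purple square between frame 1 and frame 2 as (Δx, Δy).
(0.9, -3.3)

The purple square was at (1.1, 7.9) in frame 1 and (2.0, 4.6) in frame 2.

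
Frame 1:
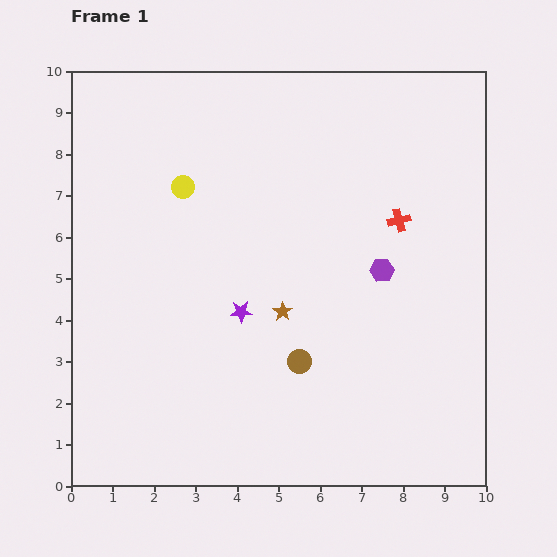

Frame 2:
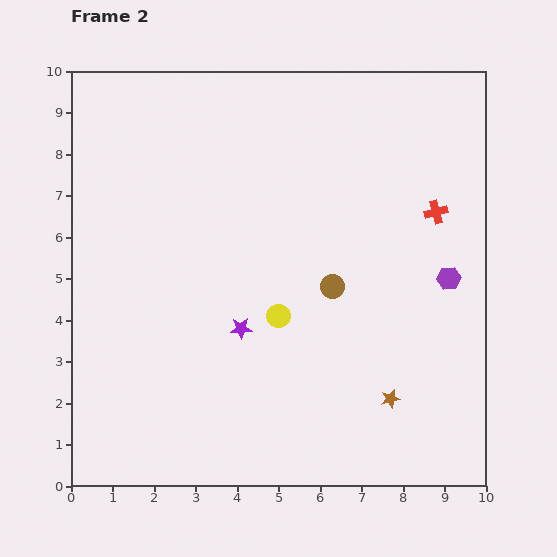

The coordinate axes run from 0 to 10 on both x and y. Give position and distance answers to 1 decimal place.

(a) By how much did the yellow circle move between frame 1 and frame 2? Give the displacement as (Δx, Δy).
(2.3, -3.1)

The yellow circle was at (2.7, 7.2) in frame 1 and (5.0, 4.1) in frame 2.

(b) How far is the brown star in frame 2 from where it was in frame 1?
3.3

The brown star moved from (5.1, 4.2) to (7.7, 2.1), a distance of √(2.6² + 2.1²) ≈ 3.3.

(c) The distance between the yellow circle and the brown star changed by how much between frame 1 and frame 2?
-0.4

Distance in frame 1: 3.8. Distance in frame 2: 3.4.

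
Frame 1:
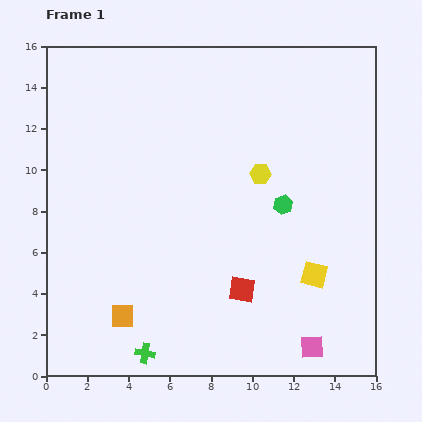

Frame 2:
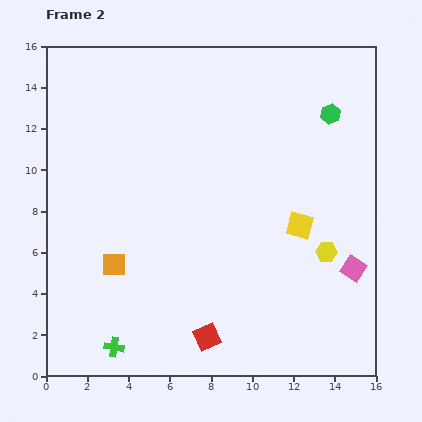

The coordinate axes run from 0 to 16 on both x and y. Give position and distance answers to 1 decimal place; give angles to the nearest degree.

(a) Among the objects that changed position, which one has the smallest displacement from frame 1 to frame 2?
the green cross

(moved 1.5)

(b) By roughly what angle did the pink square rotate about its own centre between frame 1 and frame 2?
37° clockwise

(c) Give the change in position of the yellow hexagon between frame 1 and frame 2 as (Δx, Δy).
(3.2, -3.8)

The yellow hexagon was at (10.4, 9.8) in frame 1 and (13.6, 6.0) in frame 2.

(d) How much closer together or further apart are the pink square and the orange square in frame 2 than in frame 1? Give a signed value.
+2.3

Distance in frame 1: 9.3. Distance in frame 2: 11.6.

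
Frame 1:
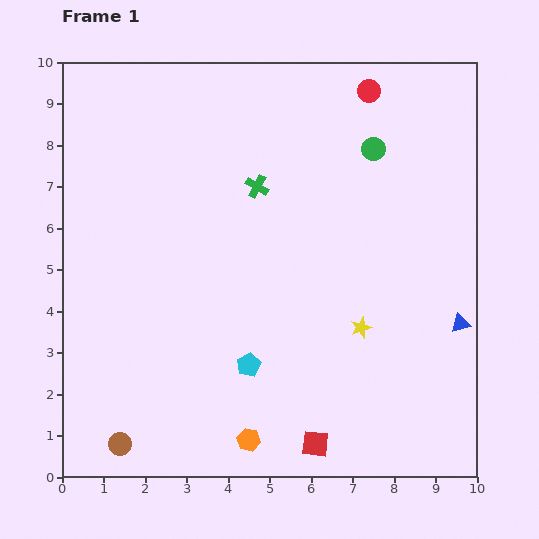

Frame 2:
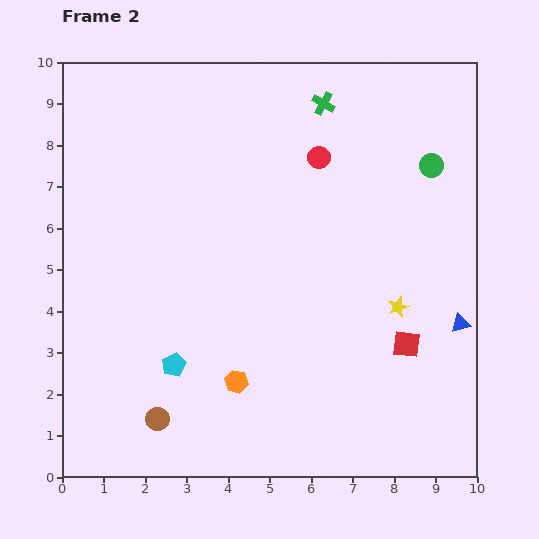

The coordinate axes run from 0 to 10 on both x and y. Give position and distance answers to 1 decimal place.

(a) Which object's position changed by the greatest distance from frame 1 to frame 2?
the red square

(moved 3.3; next 2.6)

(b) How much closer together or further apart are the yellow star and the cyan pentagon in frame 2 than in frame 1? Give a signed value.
+2.8

Distance in frame 1: 2.8. Distance in frame 2: 5.6.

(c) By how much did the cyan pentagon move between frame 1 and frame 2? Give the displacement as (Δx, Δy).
(-1.8, 0.0)

The cyan pentagon was at (4.5, 2.7) in frame 1 and (2.7, 2.7) in frame 2.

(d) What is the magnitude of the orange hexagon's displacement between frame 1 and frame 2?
1.4

The orange hexagon moved from (4.5, 0.9) to (4.2, 2.3), a distance of √(0.3² + 1.4²) ≈ 1.4.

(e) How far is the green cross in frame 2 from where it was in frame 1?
2.6

The green cross moved from (4.7, 7.0) to (6.3, 9.0), a distance of √(1.6² + 2.0²) ≈ 2.6.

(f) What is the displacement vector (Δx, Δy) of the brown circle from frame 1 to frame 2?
(0.9, 0.6)

The brown circle was at (1.4, 0.8) in frame 1 and (2.3, 1.4) in frame 2.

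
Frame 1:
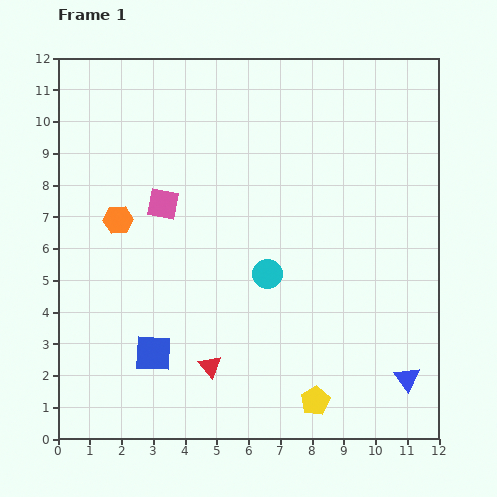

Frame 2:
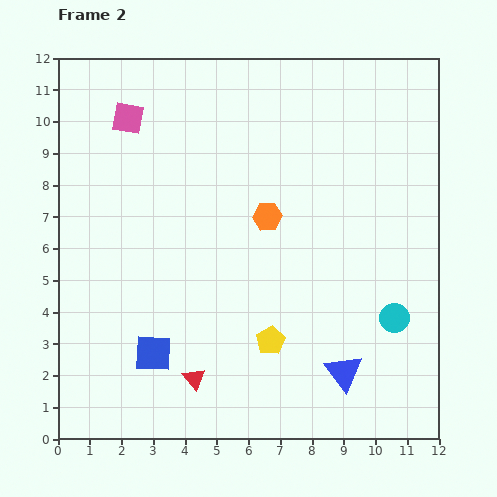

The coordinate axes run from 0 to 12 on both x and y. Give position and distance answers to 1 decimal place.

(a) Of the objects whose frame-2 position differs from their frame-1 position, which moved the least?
the red triangle

(moved 0.6)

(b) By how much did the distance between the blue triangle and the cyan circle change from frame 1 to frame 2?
-3.2

Distance in frame 1: 5.5. Distance in frame 2: 2.3.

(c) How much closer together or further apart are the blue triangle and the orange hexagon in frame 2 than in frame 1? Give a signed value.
-4.9

Distance in frame 1: 10.4. Distance in frame 2: 5.5.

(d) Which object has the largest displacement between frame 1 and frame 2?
the orange hexagon

(moved 4.7; next 4.2)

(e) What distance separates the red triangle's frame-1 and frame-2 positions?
0.6

The red triangle moved from (4.8, 2.3) to (4.3, 1.9), a distance of √(0.5² + 0.4²) ≈ 0.6.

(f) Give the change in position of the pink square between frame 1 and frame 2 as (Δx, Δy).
(-1.1, 2.7)

The pink square was at (3.3, 7.4) in frame 1 and (2.2, 10.1) in frame 2.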